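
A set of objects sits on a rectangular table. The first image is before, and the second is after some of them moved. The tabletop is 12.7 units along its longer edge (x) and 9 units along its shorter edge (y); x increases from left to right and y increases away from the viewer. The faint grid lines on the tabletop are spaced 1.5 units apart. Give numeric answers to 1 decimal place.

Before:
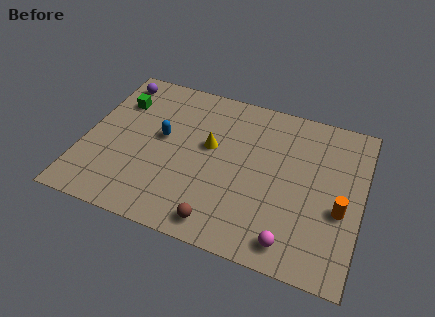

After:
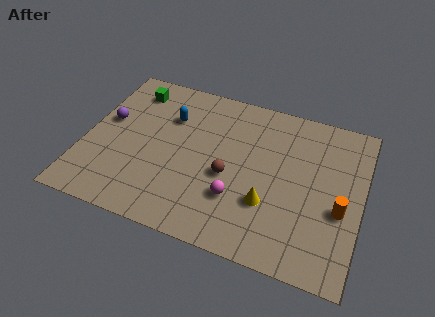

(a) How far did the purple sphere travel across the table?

2.5

From (1.0, 7.7) to (0.9, 5.2), the purple sphere covered √(0.1² + 2.5²) ≈ 2.5 units.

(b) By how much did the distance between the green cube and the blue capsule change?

-0.5

The distance was about 2.7 in the first image and 2.2 in the second, so they moved 0.5 units closer together.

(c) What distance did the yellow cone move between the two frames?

3.7

The yellow cone was near (5.7, 5.2) before and (8.6, 2.9) after, so it travelled √(2.9² + 2.3²) ≈ 3.7 units.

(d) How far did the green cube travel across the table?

1.0

The green cube was near (1.3, 6.5) before and (1.8, 7.4) after, so it travelled √(0.5² + 0.9²) ≈ 1.0 units.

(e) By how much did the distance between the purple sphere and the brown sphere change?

-2.7

The distance was about 8.7 in the first image and 6.0 in the second, so they moved 2.7 units closer together.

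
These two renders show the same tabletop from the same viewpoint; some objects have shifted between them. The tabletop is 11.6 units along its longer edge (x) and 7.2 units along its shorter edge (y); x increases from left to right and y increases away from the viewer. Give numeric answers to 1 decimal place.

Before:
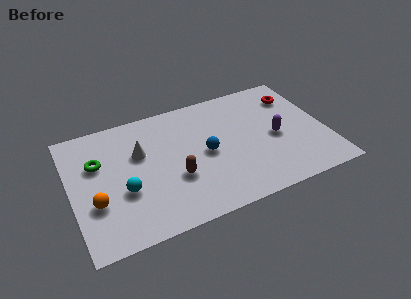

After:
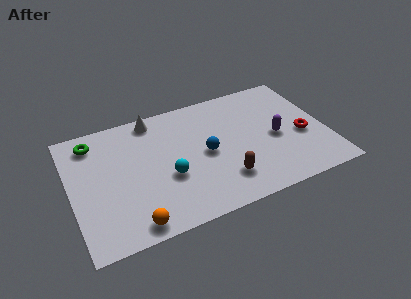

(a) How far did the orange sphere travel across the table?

2.3

From (1.0, 2.5) to (2.5, 0.8), the orange sphere covered √(1.5² + 1.7²) ≈ 2.3 units.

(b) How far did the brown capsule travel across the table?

2.3

The brown capsule moved from about (4.6, 2.6) to (6.7, 1.7), a distance of √(2.1² + 0.9²) ≈ 2.3.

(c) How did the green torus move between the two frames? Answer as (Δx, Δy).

(-0.1, 1.3)

The green torus was at about (1.3, 4.7) and moved to about (1.2, 6.0).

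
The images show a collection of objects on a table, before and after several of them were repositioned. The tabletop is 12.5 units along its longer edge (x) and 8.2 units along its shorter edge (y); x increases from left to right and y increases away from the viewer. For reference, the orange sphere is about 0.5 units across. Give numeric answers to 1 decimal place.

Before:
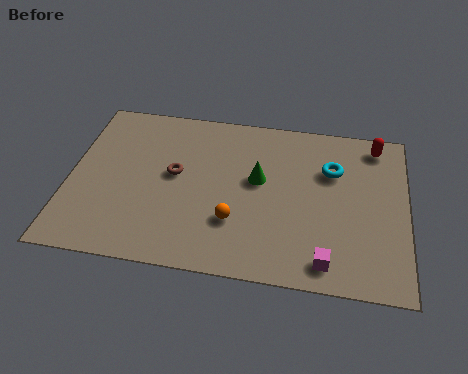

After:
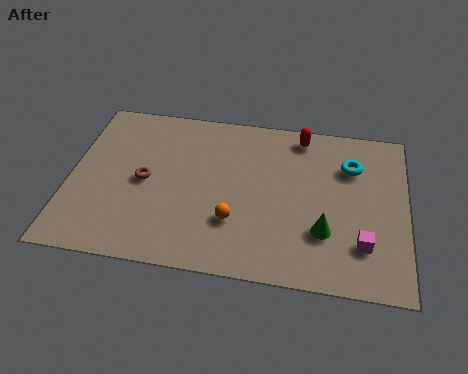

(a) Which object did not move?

the orange sphere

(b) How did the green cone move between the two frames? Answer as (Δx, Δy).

(2.5, -2.2)

The green cone started near (7.0, 4.7) and ended near (9.5, 2.5).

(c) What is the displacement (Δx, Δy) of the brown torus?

(-1.1, -0.5)

The brown torus started near (3.9, 4.5) and ended near (2.8, 4.0).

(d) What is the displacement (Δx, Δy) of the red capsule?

(-2.8, 0.1)

The red capsule was at about (11.3, 7.1) and moved to about (8.5, 7.2).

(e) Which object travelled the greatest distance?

the green cone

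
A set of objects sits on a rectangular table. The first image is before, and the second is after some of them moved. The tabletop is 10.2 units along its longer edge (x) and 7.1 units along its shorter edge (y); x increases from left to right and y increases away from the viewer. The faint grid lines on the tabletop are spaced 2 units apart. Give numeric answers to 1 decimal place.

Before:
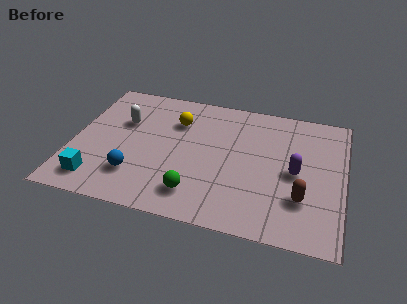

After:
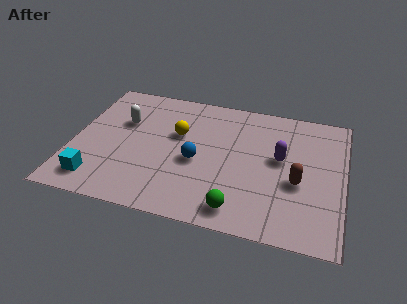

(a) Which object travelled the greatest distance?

the blue sphere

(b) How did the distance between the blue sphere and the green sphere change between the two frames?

+0.4

Before: roughly 2.3 units apart; after: 2.7. That's 0.4 units further apart.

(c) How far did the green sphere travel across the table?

1.6

From (4.8, 1.4) to (6.4, 1.0), the green sphere covered √(1.6² + 0.4²) ≈ 1.6 units.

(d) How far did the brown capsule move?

0.8

The brown capsule moved from about (8.7, 2.1) to (8.5, 2.9), a distance of √(0.2² + 0.8²) ≈ 0.8.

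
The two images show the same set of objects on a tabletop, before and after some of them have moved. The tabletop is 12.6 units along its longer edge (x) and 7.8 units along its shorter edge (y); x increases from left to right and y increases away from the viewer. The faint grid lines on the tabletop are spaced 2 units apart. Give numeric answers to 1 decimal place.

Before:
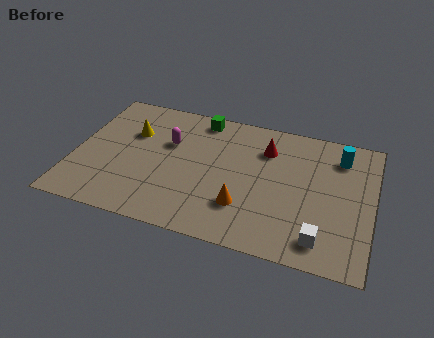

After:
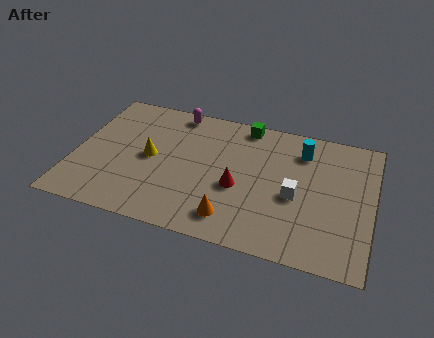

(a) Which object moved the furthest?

the red cone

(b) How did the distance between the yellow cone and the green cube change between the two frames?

+1.6

The distance was about 3.3 in the first image and 4.9 in the second, so they moved 1.6 units further apart.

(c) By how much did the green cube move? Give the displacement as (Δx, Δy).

(1.9, 0.1)

From the two frames, the green cube sits at roughly (5.1, 6.9) before and (7.0, 7.0) after.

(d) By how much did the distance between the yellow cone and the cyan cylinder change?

-2.2

Before: roughly 8.9 units apart; after: 6.7. That's 2.2 units closer together.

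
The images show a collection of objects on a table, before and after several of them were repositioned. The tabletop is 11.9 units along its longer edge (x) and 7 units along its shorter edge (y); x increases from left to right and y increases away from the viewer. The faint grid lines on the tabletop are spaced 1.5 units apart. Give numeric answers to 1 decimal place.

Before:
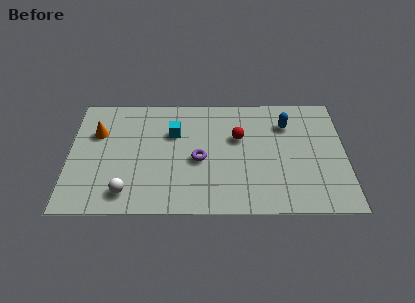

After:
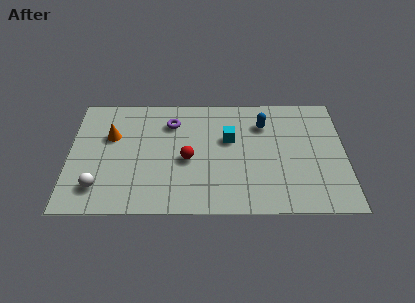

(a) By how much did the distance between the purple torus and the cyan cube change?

+0.8

Before: roughly 1.9 units apart; after: 2.7. That's 0.8 units further apart.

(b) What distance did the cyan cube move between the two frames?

2.4

The cyan cube was near (4.5, 4.7) before and (6.9, 4.3) after, so it travelled √(2.4² + 0.4²) ≈ 2.4 units.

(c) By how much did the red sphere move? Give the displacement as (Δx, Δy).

(-2.2, -1.3)

The red sphere was at about (7.3, 4.4) and moved to about (5.1, 3.1).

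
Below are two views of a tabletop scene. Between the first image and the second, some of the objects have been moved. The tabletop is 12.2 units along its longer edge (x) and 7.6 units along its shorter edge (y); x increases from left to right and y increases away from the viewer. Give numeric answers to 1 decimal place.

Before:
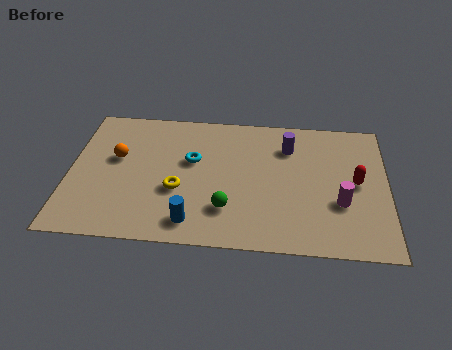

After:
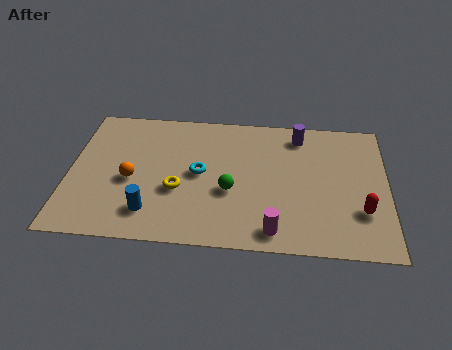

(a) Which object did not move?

the yellow torus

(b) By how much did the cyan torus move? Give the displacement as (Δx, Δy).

(0.3, -0.7)

From the two frames, the cyan torus sits at roughly (4.7, 4.6) before and (5.0, 3.9) after.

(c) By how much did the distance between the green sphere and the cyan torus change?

-1.5

The distance was about 3.0 in the first image and 1.5 in the second, so they moved 1.5 units closer together.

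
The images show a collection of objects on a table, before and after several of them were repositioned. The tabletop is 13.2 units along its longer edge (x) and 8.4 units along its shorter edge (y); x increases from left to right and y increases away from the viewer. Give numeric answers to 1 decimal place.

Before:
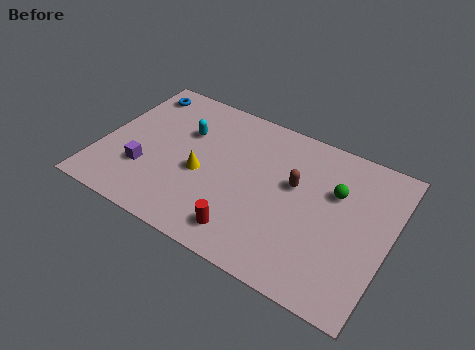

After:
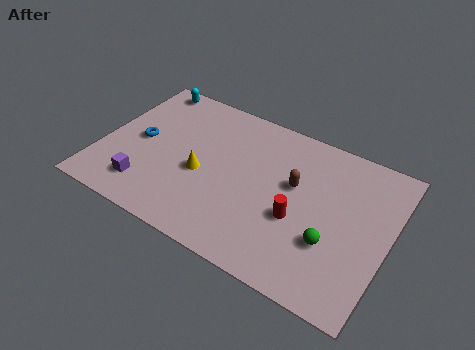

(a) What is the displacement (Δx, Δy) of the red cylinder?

(2.1, 1.9)

From the two frames, the red cylinder sits at roughly (7.1, 1.4) before and (9.2, 3.3) after.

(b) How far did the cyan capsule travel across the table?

3.0

The cyan capsule moved from about (3.6, 5.6) to (1.4, 7.6), a distance of √(2.2² + 2.0²) ≈ 3.0.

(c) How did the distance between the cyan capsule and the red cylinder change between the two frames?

+3.4

The distance was about 5.5 in the first image and 8.9 in the second, so they moved 3.4 units further apart.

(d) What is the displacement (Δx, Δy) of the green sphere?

(0.2, -2.7)

The green sphere started near (10.6, 5.5) and ended near (10.8, 2.8).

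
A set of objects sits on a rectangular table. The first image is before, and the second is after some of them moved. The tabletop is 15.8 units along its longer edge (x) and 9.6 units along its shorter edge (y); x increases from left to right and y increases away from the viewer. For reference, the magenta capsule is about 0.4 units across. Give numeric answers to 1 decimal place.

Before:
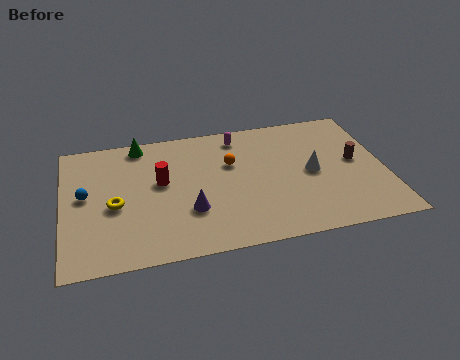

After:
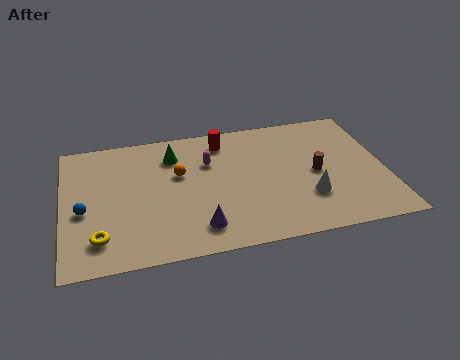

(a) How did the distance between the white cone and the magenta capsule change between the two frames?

+1.0

Before: roughly 4.9 units apart; after: 5.9. That's 1.0 units further apart.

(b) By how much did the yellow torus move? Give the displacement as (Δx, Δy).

(-0.8, -2.2)

From the two frames, the yellow torus sits at roughly (2.5, 4.2) before and (1.7, 2.0) after.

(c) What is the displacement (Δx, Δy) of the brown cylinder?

(-2.0, -0.5)

The brown cylinder started near (14.4, 5.1) and ended near (12.4, 4.6).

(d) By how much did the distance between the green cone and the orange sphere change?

-3.5

The distance was about 5.0 in the first image and 1.5 in the second, so they moved 3.5 units closer together.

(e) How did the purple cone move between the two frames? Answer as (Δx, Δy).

(0.4, -1.3)

The purple cone was at about (6.1, 3.1) and moved to about (6.5, 1.8).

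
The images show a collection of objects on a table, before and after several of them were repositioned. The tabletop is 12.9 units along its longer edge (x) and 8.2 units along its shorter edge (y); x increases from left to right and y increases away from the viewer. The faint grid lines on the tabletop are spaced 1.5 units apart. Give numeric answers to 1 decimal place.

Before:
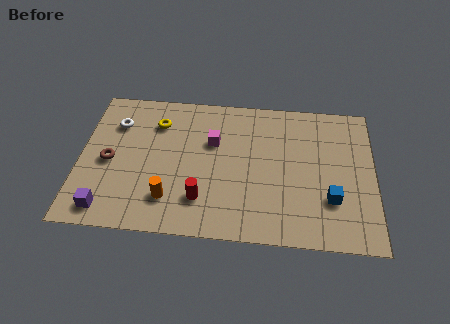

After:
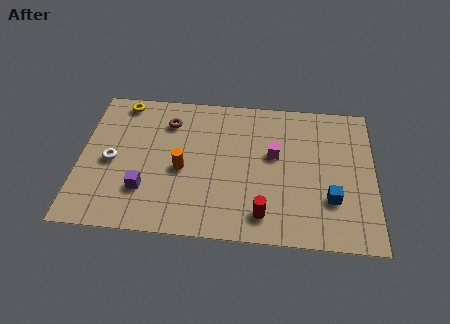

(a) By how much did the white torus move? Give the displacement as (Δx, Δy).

(-0.1, -2.2)

From the two frames, the white torus sits at roughly (1.5, 6.0) before and (1.4, 3.8) after.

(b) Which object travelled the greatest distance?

the brown torus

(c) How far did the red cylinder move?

2.8

The red cylinder was near (5.4, 2.0) before and (8.1, 1.4) after, so it travelled √(2.7² + 0.6²) ≈ 2.8 units.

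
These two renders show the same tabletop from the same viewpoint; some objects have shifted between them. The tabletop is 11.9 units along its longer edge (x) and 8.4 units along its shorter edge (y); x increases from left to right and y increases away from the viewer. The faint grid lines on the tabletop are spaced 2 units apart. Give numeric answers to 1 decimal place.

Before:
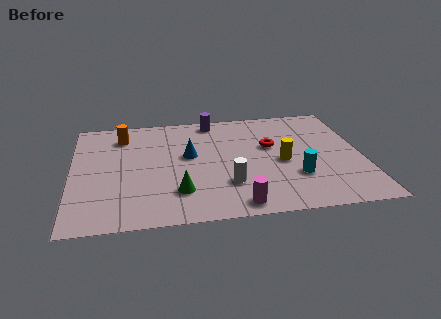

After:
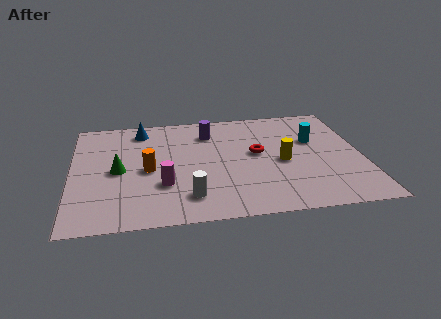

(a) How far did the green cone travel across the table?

3.1

The green cone was near (4.3, 2.1) before and (1.9, 4.0) after, so it travelled √(2.4² + 1.9²) ≈ 3.1 units.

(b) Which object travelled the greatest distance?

the magenta cylinder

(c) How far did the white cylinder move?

1.7

From (6.3, 2.4) to (4.7, 1.7), the white cylinder covered √(1.6² + 0.7²) ≈ 1.7 units.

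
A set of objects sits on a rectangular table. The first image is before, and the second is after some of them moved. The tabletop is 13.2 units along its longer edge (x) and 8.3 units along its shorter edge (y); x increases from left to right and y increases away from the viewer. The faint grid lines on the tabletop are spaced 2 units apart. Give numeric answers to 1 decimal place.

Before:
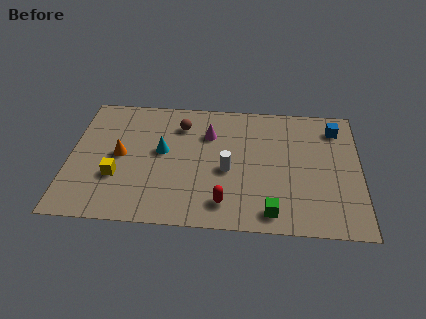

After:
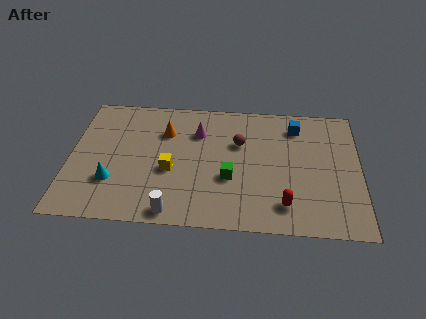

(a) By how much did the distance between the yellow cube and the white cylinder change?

-2.5

They were about 5.1 units apart before and 2.6 after — 2.5 units closer together.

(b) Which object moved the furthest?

the white cylinder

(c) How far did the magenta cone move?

0.5

The magenta cone moved from about (6.3, 5.9) to (5.8, 6.0), a distance of √(0.5² + 0.1²) ≈ 0.5.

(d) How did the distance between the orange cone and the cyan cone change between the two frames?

+2.2

They were about 1.9 units apart before and 4.1 after — 2.2 units further apart.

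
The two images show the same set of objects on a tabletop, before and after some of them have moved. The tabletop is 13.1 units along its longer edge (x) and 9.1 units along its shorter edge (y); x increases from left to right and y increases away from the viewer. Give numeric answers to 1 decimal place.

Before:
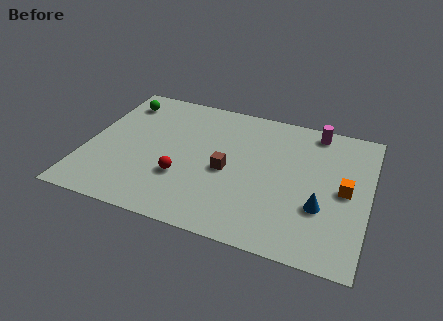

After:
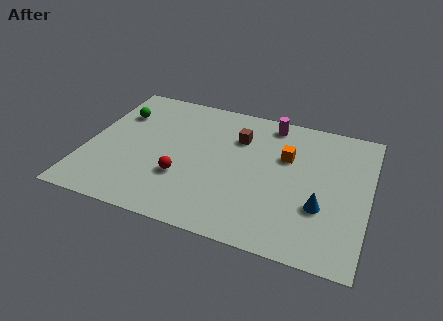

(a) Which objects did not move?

the blue cone and the red sphere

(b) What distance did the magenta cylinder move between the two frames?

2.1

The magenta cylinder was near (10.4, 8.1) before and (8.3, 8.0) after, so it travelled √(2.1² + 0.1²) ≈ 2.1 units.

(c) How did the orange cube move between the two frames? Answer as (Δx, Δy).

(-2.8, 1.4)

The orange cube was at about (12.0, 4.5) and moved to about (9.2, 5.9).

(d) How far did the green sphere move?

0.9

The green sphere moved from about (1.2, 7.4) to (1.2, 6.5), a distance of √(0.0² + 0.9²) ≈ 0.9.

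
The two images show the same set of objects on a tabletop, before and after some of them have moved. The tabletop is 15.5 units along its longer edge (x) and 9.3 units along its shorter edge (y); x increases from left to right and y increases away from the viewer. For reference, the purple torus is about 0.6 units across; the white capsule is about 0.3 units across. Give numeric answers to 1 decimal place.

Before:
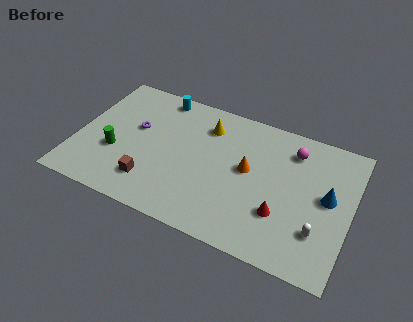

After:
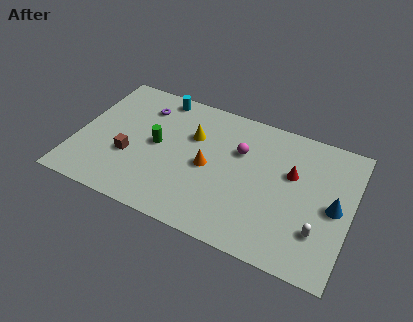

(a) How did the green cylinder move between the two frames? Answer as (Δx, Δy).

(2.2, 1.4)

From the two frames, the green cylinder sits at roughly (2.3, 3.4) before and (4.5, 4.8) after.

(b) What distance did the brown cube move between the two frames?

1.9

From (4.5, 2.1) to (3.1, 3.4), the brown cube covered √(1.4² + 1.3²) ≈ 1.9 units.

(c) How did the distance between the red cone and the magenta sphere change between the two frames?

-1.5

Before: roughly 4.5 units apart; after: 3.0. That's 1.5 units closer together.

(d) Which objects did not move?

the cyan cylinder and the white capsule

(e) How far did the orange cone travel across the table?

2.3

The orange cone moved from about (9.7, 5.1) to (7.5, 4.4), a distance of √(2.2² + 0.7²) ≈ 2.3.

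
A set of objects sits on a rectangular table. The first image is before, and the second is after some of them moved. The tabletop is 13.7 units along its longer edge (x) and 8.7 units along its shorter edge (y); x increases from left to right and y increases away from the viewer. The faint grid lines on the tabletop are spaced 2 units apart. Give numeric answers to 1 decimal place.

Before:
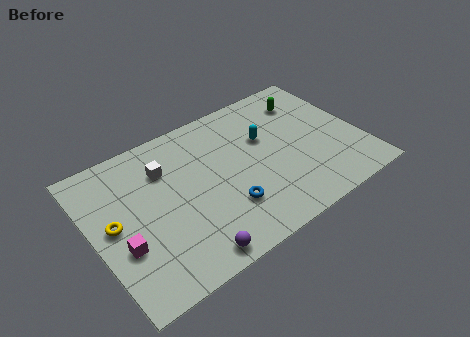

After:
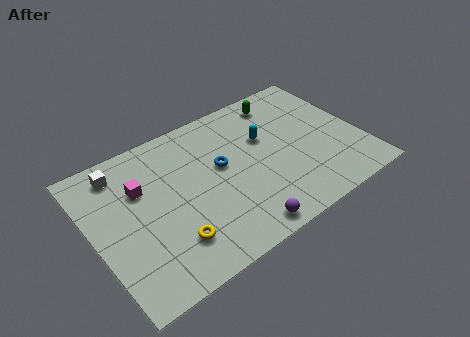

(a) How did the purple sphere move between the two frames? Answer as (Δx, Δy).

(2.6, 0.0)

The purple sphere started near (4.2, 0.9) and ended near (6.8, 0.9).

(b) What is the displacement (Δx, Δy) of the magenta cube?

(1.4, 2.7)

The magenta cube started near (1.2, 3.1) and ended near (2.6, 5.8).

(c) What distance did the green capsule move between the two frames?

1.3

The green capsule moved from about (11.5, 6.8) to (10.3, 7.4), a distance of √(1.2² + 0.6²) ≈ 1.3.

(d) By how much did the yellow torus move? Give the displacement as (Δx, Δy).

(2.5, -2.4)

From the two frames, the yellow torus sits at roughly (1.0, 4.5) before and (3.5, 2.1) after.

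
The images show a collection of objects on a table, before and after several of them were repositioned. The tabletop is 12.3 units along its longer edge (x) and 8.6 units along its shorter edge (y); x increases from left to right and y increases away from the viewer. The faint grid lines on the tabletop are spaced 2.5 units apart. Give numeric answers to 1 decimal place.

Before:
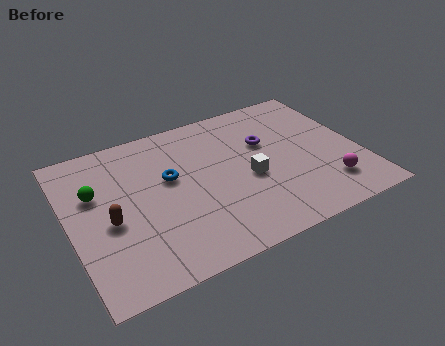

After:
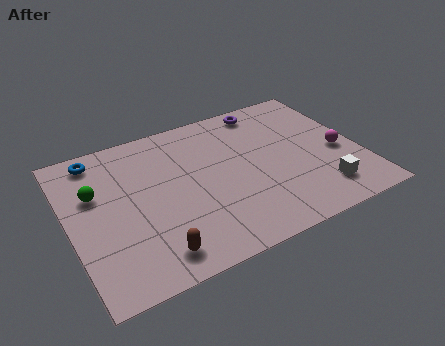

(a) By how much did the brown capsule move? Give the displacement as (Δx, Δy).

(1.5, -2.4)

From the two frames, the brown capsule sits at roughly (1.6, 3.7) before and (3.1, 1.3) after.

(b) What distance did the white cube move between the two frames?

3.4

From (7.5, 3.7) to (10.3, 1.7), the white cube covered √(2.8² + 2.0²) ≈ 3.4 units.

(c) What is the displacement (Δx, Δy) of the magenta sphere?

(0.8, 1.8)

The magenta sphere was at about (10.6, 1.9) and moved to about (11.4, 3.7).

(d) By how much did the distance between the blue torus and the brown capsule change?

+3.4

Before: roughly 3.0 units apart; after: 6.4. That's 3.4 units further apart.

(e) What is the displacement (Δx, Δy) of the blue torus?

(-2.8, 2.4)

The blue torus was at about (4.3, 5.1) and moved to about (1.5, 7.5).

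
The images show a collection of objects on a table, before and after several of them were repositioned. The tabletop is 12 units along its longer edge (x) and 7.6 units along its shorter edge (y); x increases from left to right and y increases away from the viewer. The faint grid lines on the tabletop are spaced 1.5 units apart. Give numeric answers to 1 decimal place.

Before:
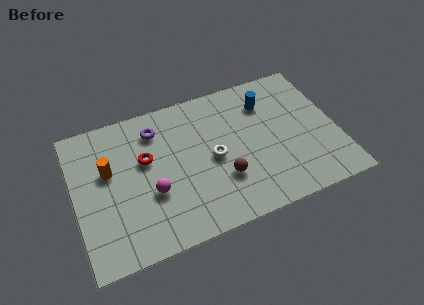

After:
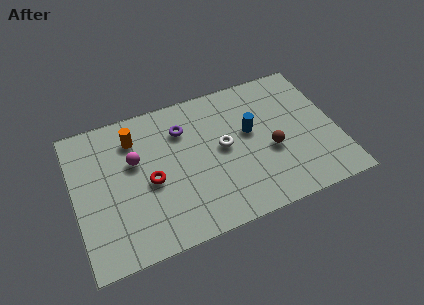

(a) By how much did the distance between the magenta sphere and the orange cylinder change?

-1.3

Before: roughly 2.5 units apart; after: 1.2. That's 1.3 units closer together.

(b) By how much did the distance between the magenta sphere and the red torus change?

-0.4

They were about 1.8 units apart before and 1.4 after — 0.4 units closer together.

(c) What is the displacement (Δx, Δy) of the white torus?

(0.5, 0.4)

From the two frames, the white torus sits at roughly (6.3, 3.6) before and (6.8, 4.0) after.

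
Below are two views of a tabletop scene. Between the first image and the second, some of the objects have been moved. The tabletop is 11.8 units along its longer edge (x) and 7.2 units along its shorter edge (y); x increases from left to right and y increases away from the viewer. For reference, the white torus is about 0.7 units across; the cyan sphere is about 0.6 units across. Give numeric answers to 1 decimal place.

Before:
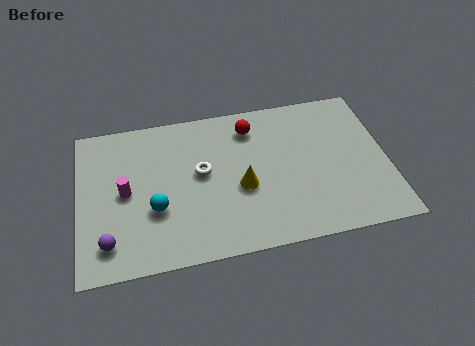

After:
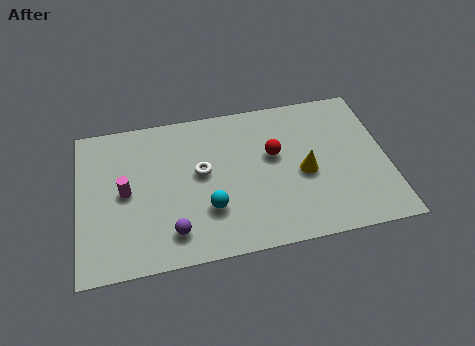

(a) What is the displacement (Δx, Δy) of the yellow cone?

(2.4, 0.2)

From the two frames, the yellow cone sits at roughly (6.2, 3.0) before and (8.6, 3.2) after.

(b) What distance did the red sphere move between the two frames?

1.7

The red sphere was near (6.7, 5.8) before and (7.5, 4.3) after, so it travelled √(0.8² + 1.5²) ≈ 1.7 units.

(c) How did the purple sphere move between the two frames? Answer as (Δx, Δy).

(2.4, 0.0)

From the two frames, the purple sphere sits at roughly (1.1, 1.4) before and (3.5, 1.4) after.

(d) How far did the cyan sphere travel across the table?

2.0

The cyan sphere moved from about (2.9, 2.6) to (4.9, 2.2), a distance of √(2.0² + 0.4²) ≈ 2.0.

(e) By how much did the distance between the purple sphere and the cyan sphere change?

-0.6

The distance was about 2.2 in the first image and 1.6 in the second, so they moved 0.6 units closer together.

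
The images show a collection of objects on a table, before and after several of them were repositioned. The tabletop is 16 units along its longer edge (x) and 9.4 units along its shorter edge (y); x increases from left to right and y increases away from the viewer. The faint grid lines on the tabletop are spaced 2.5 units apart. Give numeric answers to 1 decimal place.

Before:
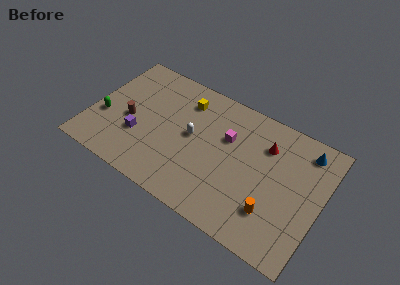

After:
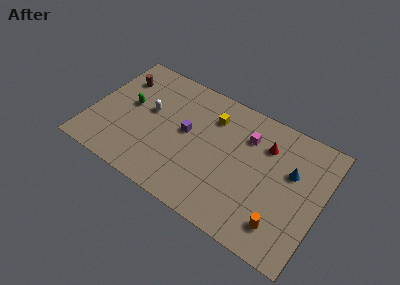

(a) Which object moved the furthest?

the purple cube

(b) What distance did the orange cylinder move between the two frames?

0.9

The orange cylinder was near (13.0, 2.5) before and (13.7, 1.9) after, so it travelled √(0.7² + 0.6²) ≈ 0.9 units.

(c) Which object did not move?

the red cone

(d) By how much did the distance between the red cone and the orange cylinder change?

+0.8

Before: roughly 4.5 units apart; after: 5.3. That's 0.8 units further apart.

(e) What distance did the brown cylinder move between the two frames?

3.1

From (2.7, 4.1) to (1.5, 7.0), the brown cylinder covered √(1.2² + 2.9²) ≈ 3.1 units.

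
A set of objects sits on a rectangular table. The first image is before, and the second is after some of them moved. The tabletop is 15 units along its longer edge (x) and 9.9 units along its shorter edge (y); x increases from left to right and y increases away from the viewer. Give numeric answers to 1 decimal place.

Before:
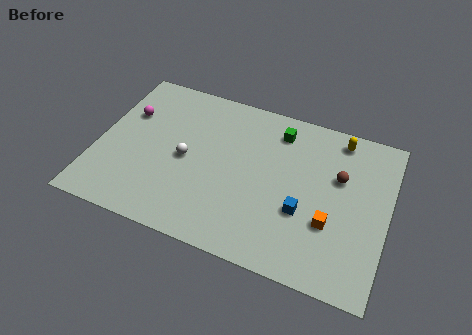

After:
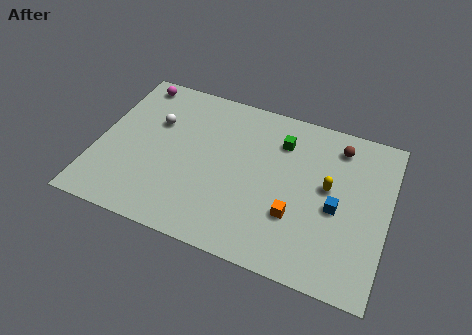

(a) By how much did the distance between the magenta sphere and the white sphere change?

-1.1

Before: roughly 3.8 units apart; after: 2.7. That's 1.1 units closer together.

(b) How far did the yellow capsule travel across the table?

3.2

The yellow capsule moved from about (12.2, 8.7) to (11.9, 5.5), a distance of √(0.3² + 3.2²) ≈ 3.2.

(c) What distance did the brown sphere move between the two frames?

1.9

The brown sphere moved from about (12.4, 6.3) to (12.2, 8.2), a distance of √(0.2² + 1.9²) ≈ 1.9.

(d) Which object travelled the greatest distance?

the yellow capsule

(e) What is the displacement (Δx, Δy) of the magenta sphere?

(0.1, 2.2)

The magenta sphere started near (1.3, 6.6) and ended near (1.4, 8.8).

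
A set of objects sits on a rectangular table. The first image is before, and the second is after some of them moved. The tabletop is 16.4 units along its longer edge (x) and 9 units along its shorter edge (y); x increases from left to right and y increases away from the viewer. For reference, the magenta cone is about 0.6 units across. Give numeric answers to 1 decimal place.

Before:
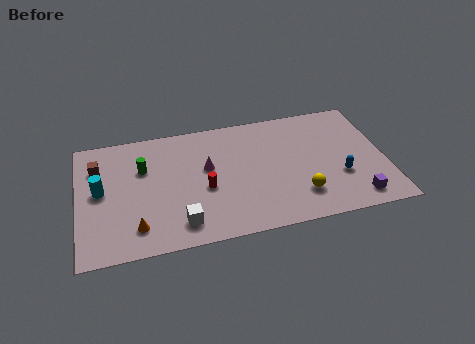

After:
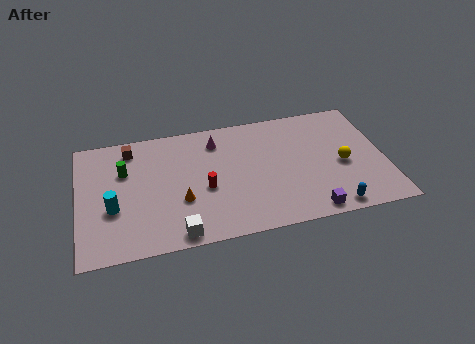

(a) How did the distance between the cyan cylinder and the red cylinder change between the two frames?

-0.7

The distance was about 5.6 in the first image and 4.9 in the second, so they moved 0.7 units closer together.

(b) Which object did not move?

the red cylinder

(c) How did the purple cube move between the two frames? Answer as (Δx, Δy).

(-2.5, -0.4)

From the two frames, the purple cube sits at roughly (14.6, 1.3) before and (12.1, 0.9) after.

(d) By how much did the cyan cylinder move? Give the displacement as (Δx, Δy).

(0.6, -1.4)

The cyan cylinder was at about (1.2, 4.8) and moved to about (1.8, 3.4).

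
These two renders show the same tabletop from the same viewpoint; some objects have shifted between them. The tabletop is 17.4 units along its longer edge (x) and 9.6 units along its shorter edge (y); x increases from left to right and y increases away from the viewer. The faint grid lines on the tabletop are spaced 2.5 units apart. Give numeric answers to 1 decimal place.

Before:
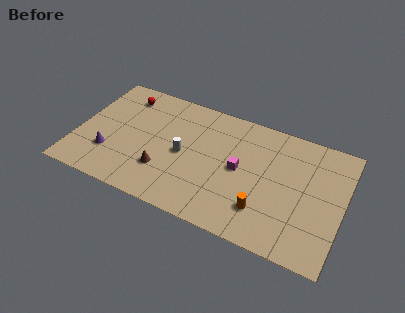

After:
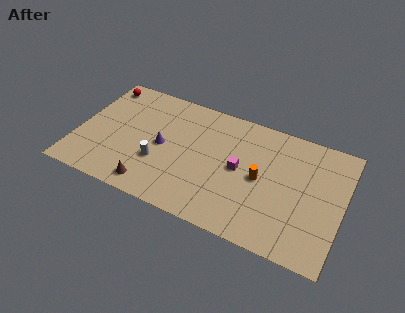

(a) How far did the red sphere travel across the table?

1.6

From (2.6, 7.9) to (1.0, 8.3), the red sphere covered √(1.6² + 0.4²) ≈ 1.6 units.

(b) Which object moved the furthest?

the purple cone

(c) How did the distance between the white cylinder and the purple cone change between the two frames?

-3.6

Before: roughly 5.0 units apart; after: 1.4. That's 3.6 units closer together.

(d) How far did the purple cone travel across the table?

3.8

The purple cone was near (2.3, 2.8) before and (5.6, 4.7) after, so it travelled √(3.3² + 1.9²) ≈ 3.8 units.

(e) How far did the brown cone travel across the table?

1.6

From (5.9, 2.8) to (5.3, 1.3), the brown cone covered √(0.6² + 1.5²) ≈ 1.6 units.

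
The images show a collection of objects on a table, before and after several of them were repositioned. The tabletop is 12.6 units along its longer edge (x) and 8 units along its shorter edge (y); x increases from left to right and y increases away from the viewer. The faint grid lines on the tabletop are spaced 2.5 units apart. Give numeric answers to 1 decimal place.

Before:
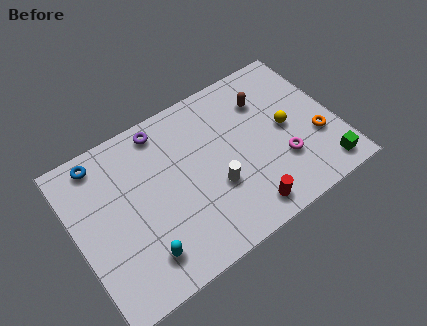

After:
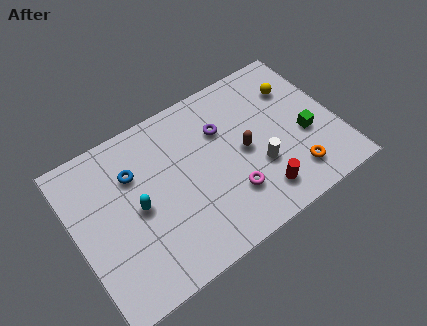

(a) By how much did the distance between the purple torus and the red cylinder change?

-2.5

The distance was about 6.6 in the first image and 4.1 in the second, so they moved 2.5 units closer together.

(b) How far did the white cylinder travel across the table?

2.1

From (6.5, 2.9) to (8.6, 2.8), the white cylinder covered √(2.1² + 0.1²) ≈ 2.1 units.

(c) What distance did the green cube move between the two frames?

2.2

From (11.5, 1.1) to (11.0, 3.2), the green cube covered √(0.5² + 2.1²) ≈ 2.2 units.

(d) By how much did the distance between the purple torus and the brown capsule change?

-3.2

Before: roughly 5.0 units apart; after: 1.8. That's 3.2 units closer together.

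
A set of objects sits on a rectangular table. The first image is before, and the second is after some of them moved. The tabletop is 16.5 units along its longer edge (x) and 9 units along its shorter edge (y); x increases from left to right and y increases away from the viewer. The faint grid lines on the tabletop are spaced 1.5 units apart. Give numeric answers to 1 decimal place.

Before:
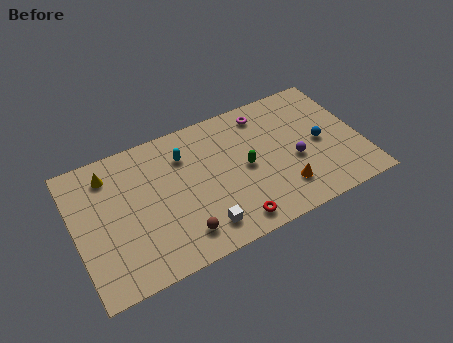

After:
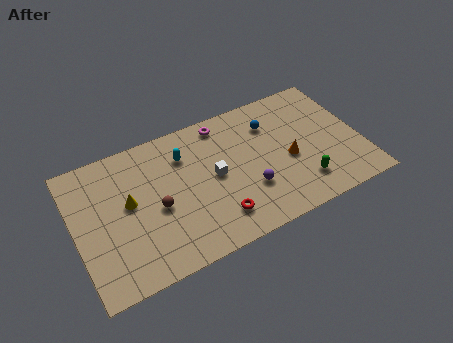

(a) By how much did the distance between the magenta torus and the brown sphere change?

-2.3

Before: roughly 8.1 units apart; after: 5.8. That's 2.3 units closer together.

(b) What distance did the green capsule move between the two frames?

3.8

From (9.8, 4.4) to (12.8, 2.0), the green capsule covered √(3.0² + 2.4²) ≈ 3.8 units.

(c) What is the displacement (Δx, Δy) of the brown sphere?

(-1.1, 2.3)

The brown sphere started near (5.7, 1.7) and ended near (4.6, 4.0).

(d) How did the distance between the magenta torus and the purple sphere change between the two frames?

+1.0

Before: roughly 4.1 units apart; after: 5.1. That's 1.0 units further apart.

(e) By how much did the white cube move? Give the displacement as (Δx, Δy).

(1.1, 3.0)

The white cube started near (6.9, 1.6) and ended near (8.0, 4.6).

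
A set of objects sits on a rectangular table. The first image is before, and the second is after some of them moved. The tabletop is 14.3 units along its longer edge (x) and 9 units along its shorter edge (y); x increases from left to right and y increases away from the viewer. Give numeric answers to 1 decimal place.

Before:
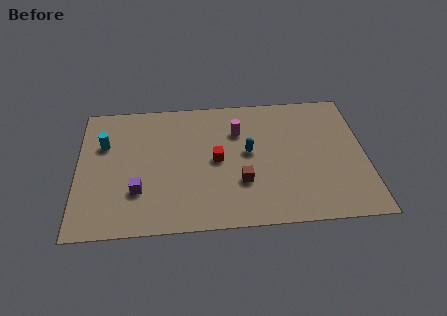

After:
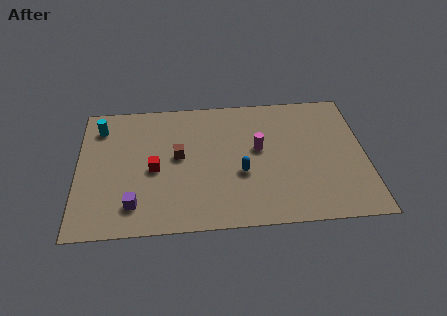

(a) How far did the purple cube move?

0.9

From (3.0, 2.7) to (2.8, 1.8), the purple cube covered √(0.2² + 0.9²) ≈ 0.9 units.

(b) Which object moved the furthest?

the brown cube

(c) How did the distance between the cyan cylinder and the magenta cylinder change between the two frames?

+1.5

The distance was about 6.7 in the first image and 8.2 in the second, so they moved 1.5 units further apart.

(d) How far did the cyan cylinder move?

1.2

From (1.3, 6.0) to (1.1, 7.2), the cyan cylinder covered √(0.2² + 1.2²) ≈ 1.2 units.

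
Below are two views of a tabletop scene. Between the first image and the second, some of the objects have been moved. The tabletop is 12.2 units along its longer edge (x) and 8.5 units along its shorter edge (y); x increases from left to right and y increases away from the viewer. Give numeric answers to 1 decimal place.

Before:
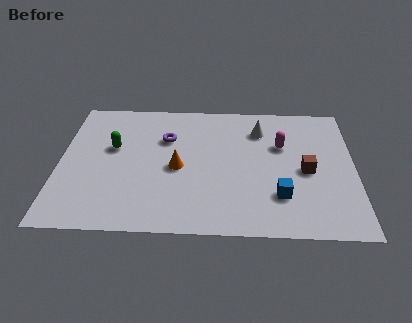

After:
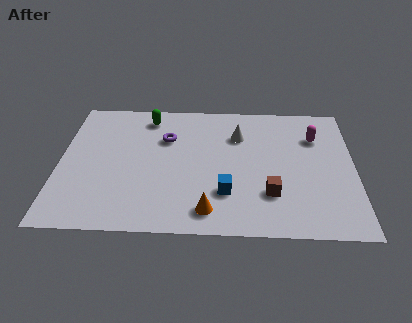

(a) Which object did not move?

the purple torus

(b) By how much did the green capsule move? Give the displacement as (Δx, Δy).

(1.4, 2.1)

From the two frames, the green capsule sits at roughly (2.2, 5.1) before and (3.6, 7.2) after.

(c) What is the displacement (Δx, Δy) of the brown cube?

(-1.5, -1.5)

The brown cube started near (10.2, 3.9) and ended near (8.7, 2.4).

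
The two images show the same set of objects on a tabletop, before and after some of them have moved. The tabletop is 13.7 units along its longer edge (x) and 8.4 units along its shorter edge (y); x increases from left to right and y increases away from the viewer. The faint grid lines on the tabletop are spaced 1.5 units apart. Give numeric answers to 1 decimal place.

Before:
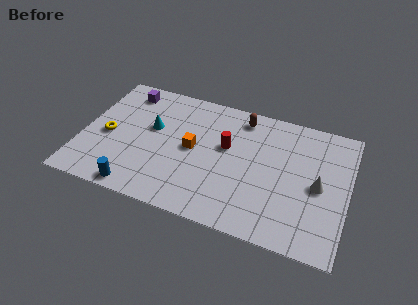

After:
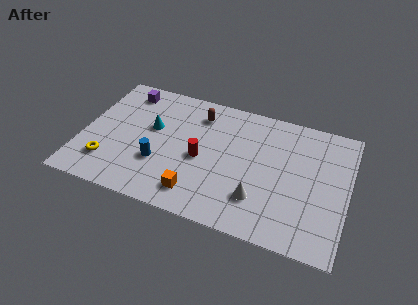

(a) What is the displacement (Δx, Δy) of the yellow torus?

(0.2, -1.8)

The yellow torus was at about (1.3, 3.8) and moved to about (1.5, 2.0).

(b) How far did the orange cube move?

2.8

The orange cube was near (5.7, 4.3) before and (6.2, 1.5) after, so it travelled √(0.5² + 2.8²) ≈ 2.8 units.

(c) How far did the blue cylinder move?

2.2

The blue cylinder moved from about (3.2, 0.8) to (4.1, 2.8), a distance of √(0.9² + 2.0²) ≈ 2.2.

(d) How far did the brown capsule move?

2.3

The brown capsule moved from about (8.0, 7.2) to (5.8, 6.7), a distance of √(2.2² + 0.5²) ≈ 2.3.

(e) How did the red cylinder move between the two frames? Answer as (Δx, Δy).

(-1.2, -1.2)

From the two frames, the red cylinder sits at roughly (7.4, 5.0) before and (6.2, 3.8) after.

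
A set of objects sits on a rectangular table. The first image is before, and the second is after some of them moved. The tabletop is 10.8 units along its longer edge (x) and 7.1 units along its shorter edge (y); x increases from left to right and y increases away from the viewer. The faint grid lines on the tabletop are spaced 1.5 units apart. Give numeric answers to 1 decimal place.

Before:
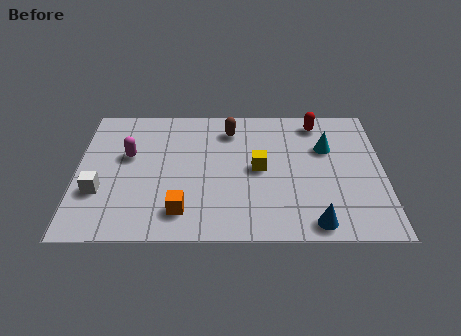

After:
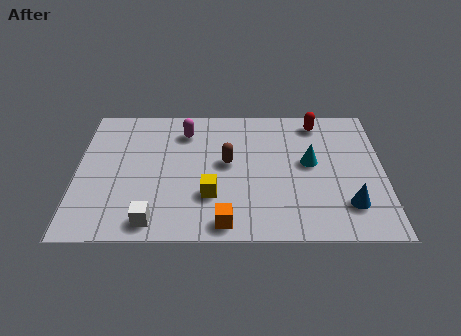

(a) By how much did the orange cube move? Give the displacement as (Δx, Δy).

(1.5, -0.6)

From the two frames, the orange cube sits at roughly (3.7, 1.4) before and (5.2, 0.8) after.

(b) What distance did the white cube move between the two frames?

2.4

The white cube was near (0.8, 2.4) before and (2.7, 0.9) after, so it travelled √(1.9² + 1.5²) ≈ 2.4 units.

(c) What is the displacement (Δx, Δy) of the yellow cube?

(-1.7, -1.4)

The yellow cube started near (6.4, 3.6) and ended near (4.7, 2.2).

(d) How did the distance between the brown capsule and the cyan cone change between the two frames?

-0.6

Before: roughly 3.5 units apart; after: 2.9. That's 0.6 units closer together.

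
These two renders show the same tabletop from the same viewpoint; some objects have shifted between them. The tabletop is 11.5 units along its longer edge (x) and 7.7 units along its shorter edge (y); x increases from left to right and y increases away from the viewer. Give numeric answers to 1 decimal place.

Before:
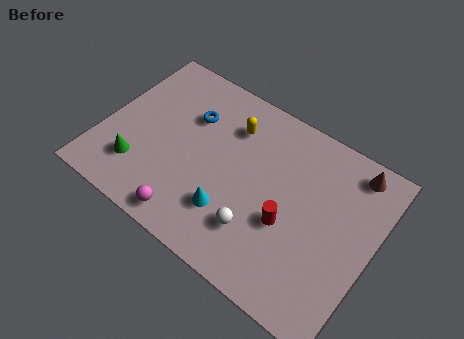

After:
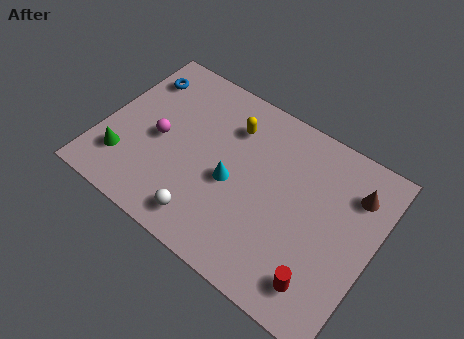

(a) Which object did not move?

the yellow capsule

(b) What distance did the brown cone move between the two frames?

0.9

The brown cone moved from about (10.2, 6.7) to (10.4, 5.8), a distance of √(0.2² + 0.9²) ≈ 0.9.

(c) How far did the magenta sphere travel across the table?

3.3

The magenta sphere moved from about (4.3, 0.9) to (2.4, 3.6), a distance of √(1.9² + 2.7²) ≈ 3.3.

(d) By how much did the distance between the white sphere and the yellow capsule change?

+0.4

The distance was about 4.2 in the first image and 4.6 in the second, so they moved 0.4 units further apart.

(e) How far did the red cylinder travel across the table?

2.3

The red cylinder was near (8.1, 3.0) before and (9.8, 1.4) after, so it travelled √(1.7² + 1.6²) ≈ 2.3 units.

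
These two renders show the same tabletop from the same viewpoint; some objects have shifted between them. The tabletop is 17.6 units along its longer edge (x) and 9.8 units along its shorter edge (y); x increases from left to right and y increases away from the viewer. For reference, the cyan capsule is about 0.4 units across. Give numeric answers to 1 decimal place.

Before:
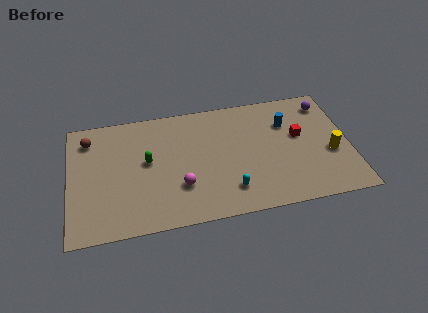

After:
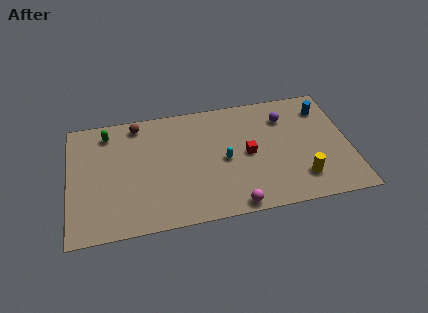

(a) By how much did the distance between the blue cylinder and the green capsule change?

+4.7

The distance was about 9.0 in the first image and 13.7 in the second, so they moved 4.7 units further apart.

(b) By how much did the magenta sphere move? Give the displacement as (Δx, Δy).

(3.2, -2.2)

From the two frames, the magenta sphere sits at roughly (6.9, 3.0) before and (10.1, 0.8) after.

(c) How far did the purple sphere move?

2.8

The purple sphere moved from about (16.4, 8.1) to (13.7, 7.4), a distance of √(2.7² + 0.7²) ≈ 2.8.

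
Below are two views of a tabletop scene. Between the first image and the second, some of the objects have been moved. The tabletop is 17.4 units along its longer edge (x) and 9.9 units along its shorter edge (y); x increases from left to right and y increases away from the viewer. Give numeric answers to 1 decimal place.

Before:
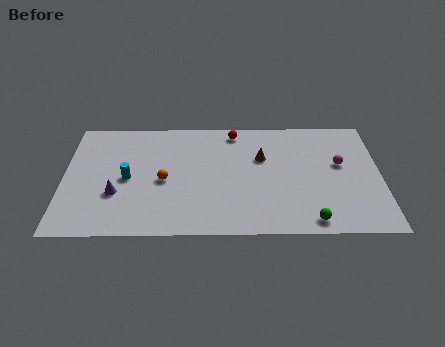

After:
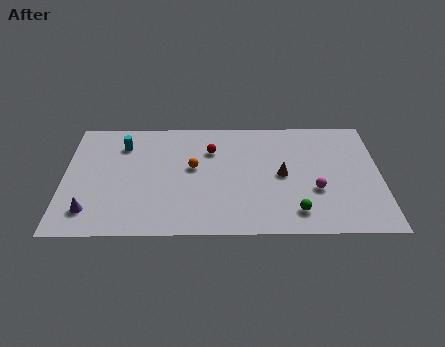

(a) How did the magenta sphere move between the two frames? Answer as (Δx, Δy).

(-1.4, -2.2)

From the two frames, the magenta sphere sits at roughly (15.2, 5.8) before and (13.8, 3.6) after.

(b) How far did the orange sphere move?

1.9

The orange sphere was near (5.5, 4.5) before and (7.1, 5.6) after, so it travelled √(1.6² + 1.1²) ≈ 1.9 units.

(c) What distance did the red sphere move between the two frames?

2.1

The red sphere was near (9.4, 8.7) before and (8.1, 7.1) after, so it travelled √(1.3² + 1.6²) ≈ 2.1 units.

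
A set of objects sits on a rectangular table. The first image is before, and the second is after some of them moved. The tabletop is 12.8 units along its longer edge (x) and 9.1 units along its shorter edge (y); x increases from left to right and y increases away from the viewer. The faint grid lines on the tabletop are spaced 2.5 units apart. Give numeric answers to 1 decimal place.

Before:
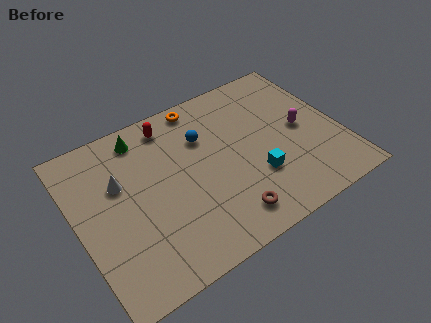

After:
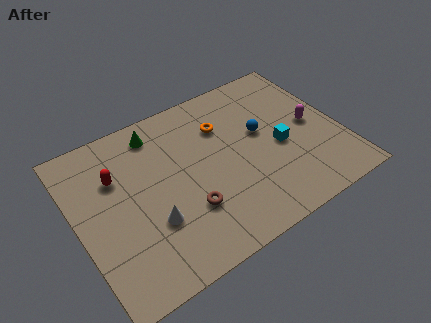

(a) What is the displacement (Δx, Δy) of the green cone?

(0.7, -0.1)

The green cone started near (3.6, 7.8) and ended near (4.3, 7.7).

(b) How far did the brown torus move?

2.1

From (6.7, 1.5) to (5.0, 2.8), the brown torus covered √(1.7² + 1.3²) ≈ 2.1 units.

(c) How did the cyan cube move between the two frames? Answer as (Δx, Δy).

(1.4, 1.1)

The cyan cube was at about (8.4, 2.9) and moved to about (9.8, 4.0).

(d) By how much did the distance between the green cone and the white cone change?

+2.4

Before: roughly 2.4 units apart; after: 4.8. That's 2.4 units further apart.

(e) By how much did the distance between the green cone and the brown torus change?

-2.1

Before: roughly 7.0 units apart; after: 4.9. That's 2.1 units closer together.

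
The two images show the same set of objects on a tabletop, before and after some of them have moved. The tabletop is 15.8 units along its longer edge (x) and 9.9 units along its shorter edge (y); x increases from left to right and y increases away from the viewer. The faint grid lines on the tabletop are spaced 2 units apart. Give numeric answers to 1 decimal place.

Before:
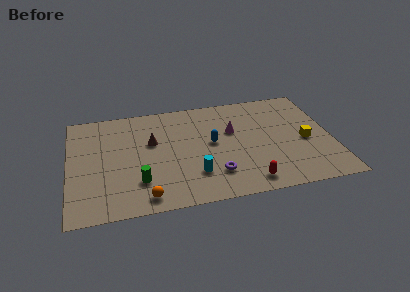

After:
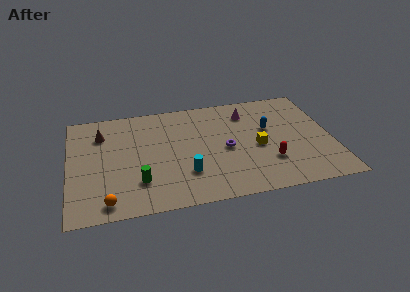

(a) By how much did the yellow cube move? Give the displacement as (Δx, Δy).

(-2.9, 0.0)

From the two frames, the yellow cube sits at roughly (14.2, 4.4) before and (11.3, 4.4) after.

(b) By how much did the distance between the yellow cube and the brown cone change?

+0.4

The distance was about 9.4 in the first image and 9.8 in the second, so they moved 0.4 units further apart.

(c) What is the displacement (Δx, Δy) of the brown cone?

(-3.0, 1.3)

The brown cone was at about (5.0, 6.1) and moved to about (2.0, 7.4).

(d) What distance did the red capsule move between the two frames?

2.1

From (10.5, 1.3) to (11.9, 2.9), the red capsule covered √(1.4² + 1.6²) ≈ 2.1 units.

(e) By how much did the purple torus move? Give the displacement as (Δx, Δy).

(0.8, 2.2)

The purple torus was at about (8.6, 2.4) and moved to about (9.4, 4.6).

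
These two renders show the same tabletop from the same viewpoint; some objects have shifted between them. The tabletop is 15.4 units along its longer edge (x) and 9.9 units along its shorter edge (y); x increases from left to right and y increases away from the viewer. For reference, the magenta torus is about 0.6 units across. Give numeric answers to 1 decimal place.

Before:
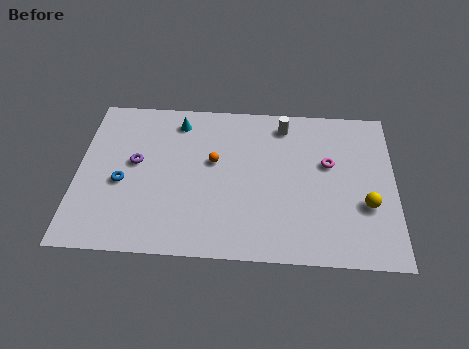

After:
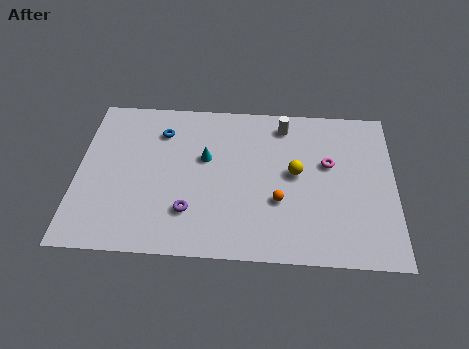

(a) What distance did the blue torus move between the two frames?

3.8

The blue torus was near (2.2, 4.2) before and (4.0, 7.6) after, so it travelled √(1.8² + 3.4²) ≈ 3.8 units.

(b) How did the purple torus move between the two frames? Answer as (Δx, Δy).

(2.7, -2.9)

From the two frames, the purple torus sits at roughly (2.8, 5.5) before and (5.5, 2.6) after.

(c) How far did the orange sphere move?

3.9

The orange sphere moved from about (6.6, 5.8) to (9.8, 3.5), a distance of √(3.2² + 2.3²) ≈ 3.9.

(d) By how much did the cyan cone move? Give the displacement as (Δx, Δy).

(1.4, -2.3)

From the two frames, the cyan cone sits at roughly (4.8, 8.3) before and (6.2, 6.0) after.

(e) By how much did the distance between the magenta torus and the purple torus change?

-1.9

They were about 9.4 units apart before and 7.5 after — 1.9 units closer together.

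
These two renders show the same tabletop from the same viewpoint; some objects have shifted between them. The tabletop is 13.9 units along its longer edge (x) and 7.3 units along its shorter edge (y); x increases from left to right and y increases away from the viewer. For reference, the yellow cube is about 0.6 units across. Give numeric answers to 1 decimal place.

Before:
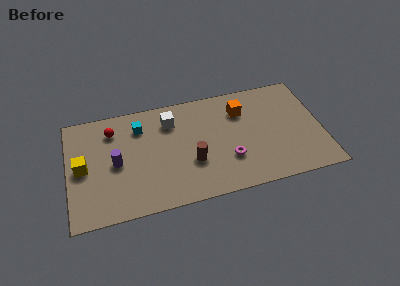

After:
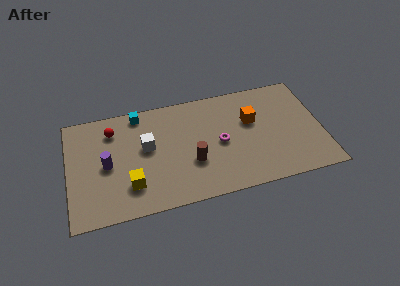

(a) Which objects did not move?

the red sphere and the brown cylinder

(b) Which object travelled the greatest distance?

the yellow cube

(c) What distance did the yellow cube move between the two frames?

3.0

From (0.8, 3.6) to (3.3, 1.9), the yellow cube covered √(2.5² + 1.7²) ≈ 3.0 units.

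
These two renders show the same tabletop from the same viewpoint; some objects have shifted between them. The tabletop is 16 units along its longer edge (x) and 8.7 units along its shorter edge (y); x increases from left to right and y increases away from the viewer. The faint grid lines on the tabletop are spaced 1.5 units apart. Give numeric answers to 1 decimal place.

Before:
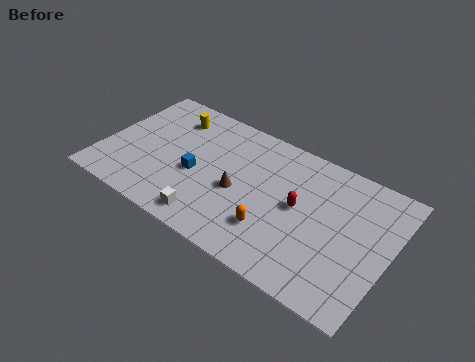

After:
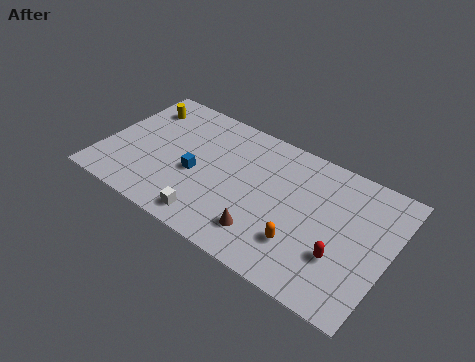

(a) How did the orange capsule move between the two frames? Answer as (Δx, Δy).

(1.6, 0.0)

The orange capsule was at about (9.9, 2.4) and moved to about (11.5, 2.4).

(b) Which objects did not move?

the blue cube and the white cube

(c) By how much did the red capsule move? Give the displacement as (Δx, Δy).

(2.6, -1.8)

From the two frames, the red capsule sits at roughly (11.0, 4.6) before and (13.6, 2.8) after.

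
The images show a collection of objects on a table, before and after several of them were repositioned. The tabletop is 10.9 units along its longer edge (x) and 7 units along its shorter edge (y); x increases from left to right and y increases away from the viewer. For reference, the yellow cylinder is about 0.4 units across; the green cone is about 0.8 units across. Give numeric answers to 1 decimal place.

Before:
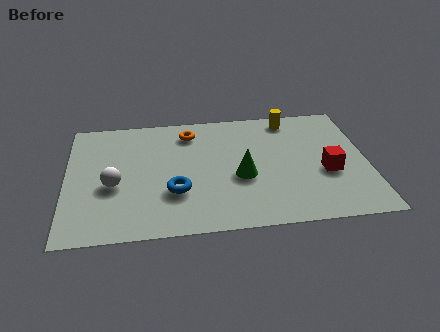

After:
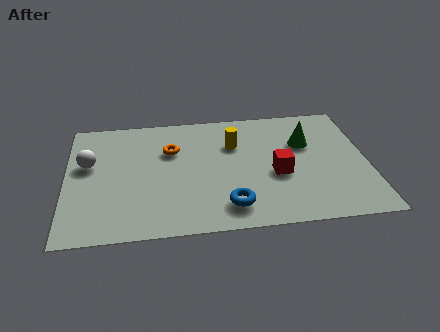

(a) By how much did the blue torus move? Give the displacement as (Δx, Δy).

(1.9, -1.0)

From the two frames, the blue torus sits at roughly (3.9, 2.3) before and (5.8, 1.3) after.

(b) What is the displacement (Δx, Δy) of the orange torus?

(-0.7, -1.0)

The orange torus started near (4.5, 5.7) and ended near (3.8, 4.7).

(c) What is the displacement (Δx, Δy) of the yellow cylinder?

(-2.1, -1.3)

From the two frames, the yellow cylinder sits at roughly (8.2, 6.1) before and (6.1, 4.8) after.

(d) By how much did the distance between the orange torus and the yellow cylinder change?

-1.4

The distance was about 3.7 in the first image and 2.3 in the second, so they moved 1.4 units closer together.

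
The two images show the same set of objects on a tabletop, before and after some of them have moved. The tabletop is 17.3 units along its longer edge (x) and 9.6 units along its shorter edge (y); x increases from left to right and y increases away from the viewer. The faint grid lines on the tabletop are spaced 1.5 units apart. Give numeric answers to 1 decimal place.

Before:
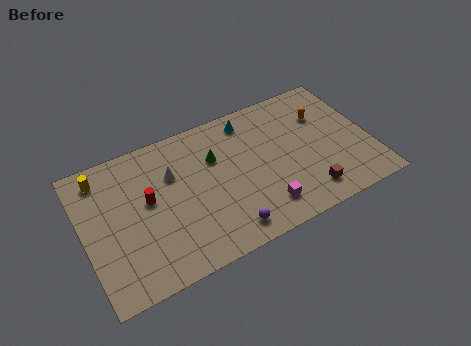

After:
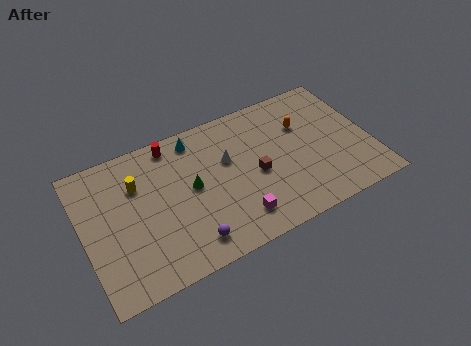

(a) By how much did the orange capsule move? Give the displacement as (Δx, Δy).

(-1.3, -0.2)

The orange capsule started near (14.8, 6.7) and ended near (13.5, 6.5).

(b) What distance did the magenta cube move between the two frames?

1.6

The magenta cube was near (10.4, 1.9) before and (8.8, 1.9) after, so it travelled √(1.6² + 0.0²) ≈ 1.6 units.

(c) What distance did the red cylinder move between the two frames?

3.6

The red cylinder moved from about (3.9, 5.4) to (5.7, 8.5), a distance of √(1.8² + 3.1²) ≈ 3.6.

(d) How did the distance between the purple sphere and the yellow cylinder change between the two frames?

-3.8

The distance was about 9.5 in the first image and 5.7 in the second, so they moved 3.8 units closer together.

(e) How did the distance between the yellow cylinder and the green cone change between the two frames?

-3.4

They were about 6.9 units apart before and 3.5 after — 3.4 units closer together.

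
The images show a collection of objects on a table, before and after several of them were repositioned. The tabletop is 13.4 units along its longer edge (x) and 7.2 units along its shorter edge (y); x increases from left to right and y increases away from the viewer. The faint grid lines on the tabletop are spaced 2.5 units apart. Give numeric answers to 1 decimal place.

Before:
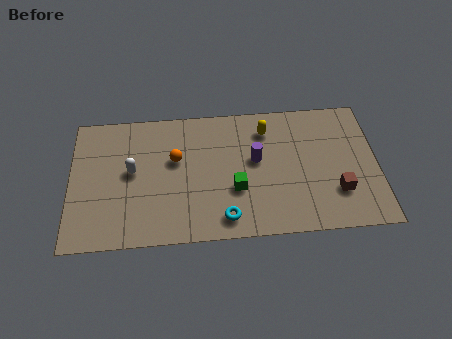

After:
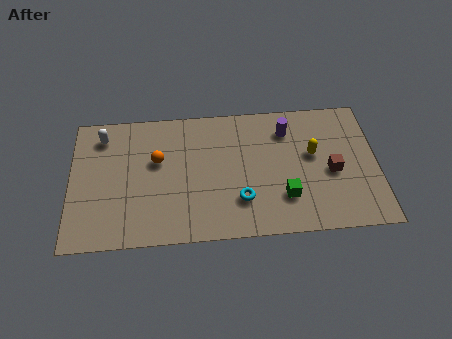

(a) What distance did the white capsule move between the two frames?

2.4

From (2.7, 3.9) to (1.4, 5.9), the white capsule covered √(1.3² + 2.0²) ≈ 2.4 units.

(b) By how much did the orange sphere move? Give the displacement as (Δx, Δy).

(-0.8, 0.0)

The orange sphere started near (4.6, 4.4) and ended near (3.8, 4.4).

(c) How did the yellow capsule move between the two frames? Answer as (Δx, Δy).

(2.0, -1.5)

The yellow capsule was at about (8.6, 5.7) and moved to about (10.6, 4.2).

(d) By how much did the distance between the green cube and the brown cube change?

-2.0

Before: roughly 4.4 units apart; after: 2.4. That's 2.0 units closer together.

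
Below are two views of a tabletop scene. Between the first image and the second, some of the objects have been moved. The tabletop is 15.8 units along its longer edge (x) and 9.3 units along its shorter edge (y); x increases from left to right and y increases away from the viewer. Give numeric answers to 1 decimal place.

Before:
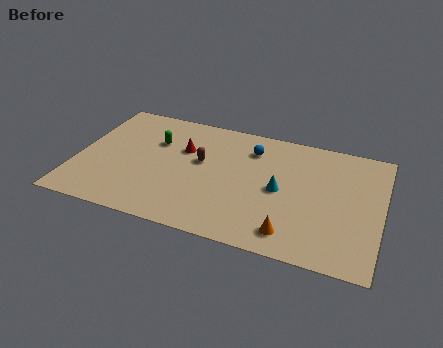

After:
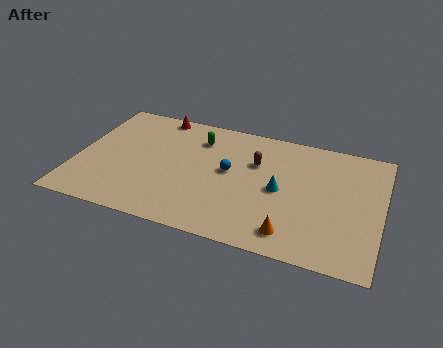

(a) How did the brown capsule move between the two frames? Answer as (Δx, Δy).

(2.8, 0.8)

The brown capsule started near (6.4, 5.4) and ended near (9.2, 6.2).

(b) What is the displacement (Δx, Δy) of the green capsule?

(2.2, 0.9)

The green capsule was at about (3.9, 6.3) and moved to about (6.1, 7.2).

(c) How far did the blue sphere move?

2.3

From (8.9, 7.2) to (7.9, 5.1), the blue sphere covered √(1.0² + 2.1²) ≈ 2.3 units.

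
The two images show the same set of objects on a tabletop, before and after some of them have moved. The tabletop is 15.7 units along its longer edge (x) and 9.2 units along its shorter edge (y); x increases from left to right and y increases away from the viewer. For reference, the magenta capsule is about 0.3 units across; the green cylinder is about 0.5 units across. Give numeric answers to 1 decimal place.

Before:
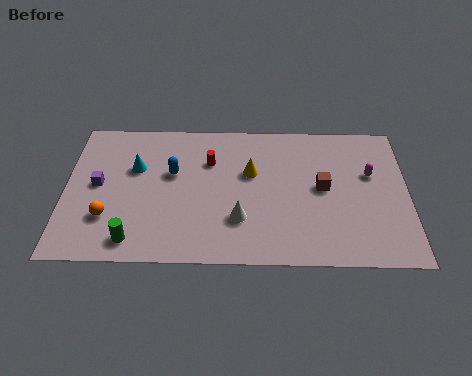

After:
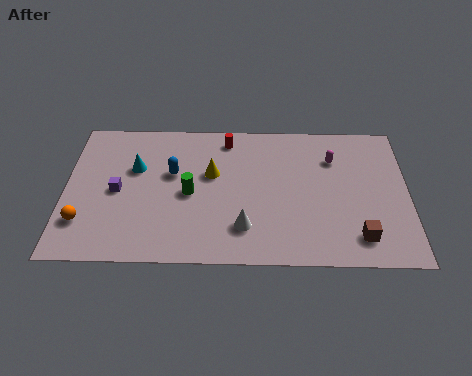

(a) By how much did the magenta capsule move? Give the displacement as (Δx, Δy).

(-1.7, 1.0)

From the two frames, the magenta capsule sits at roughly (14.0, 5.7) before and (12.3, 6.7) after.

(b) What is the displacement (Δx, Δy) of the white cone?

(0.2, -0.5)

From the two frames, the white cone sits at roughly (8.0, 2.7) before and (8.2, 2.2) after.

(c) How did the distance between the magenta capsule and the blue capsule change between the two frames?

-1.6

They were about 9.1 units apart before and 7.5 after — 1.6 units closer together.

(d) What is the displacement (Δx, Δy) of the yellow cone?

(-1.8, -0.1)

From the two frames, the yellow cone sits at roughly (8.5, 5.7) before and (6.7, 5.6) after.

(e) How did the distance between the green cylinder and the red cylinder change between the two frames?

-2.1

Before: roughly 6.1 units apart; after: 4.0. That's 2.1 units closer together.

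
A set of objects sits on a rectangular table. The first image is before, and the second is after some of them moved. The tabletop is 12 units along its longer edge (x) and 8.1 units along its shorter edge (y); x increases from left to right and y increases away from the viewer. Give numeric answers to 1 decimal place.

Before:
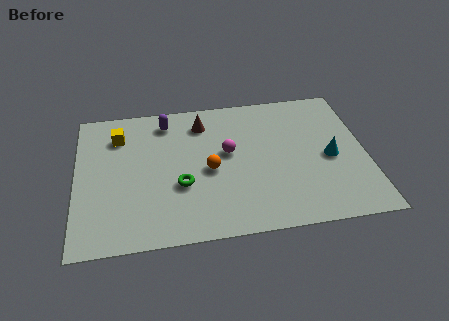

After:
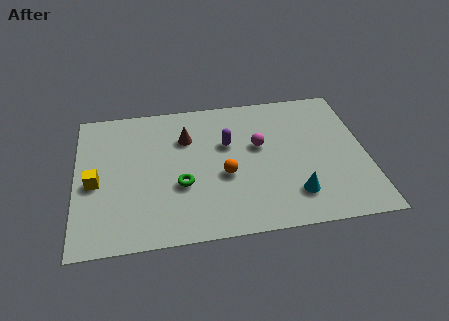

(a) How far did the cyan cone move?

2.5

From (10.5, 3.7) to (8.9, 1.8), the cyan cone covered √(1.6² + 1.9²) ≈ 2.5 units.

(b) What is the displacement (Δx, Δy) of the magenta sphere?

(1.3, 0.2)

The magenta sphere was at about (6.3, 4.6) and moved to about (7.6, 4.8).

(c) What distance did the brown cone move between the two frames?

1.1

The brown cone moved from about (5.3, 6.5) to (4.6, 5.7), a distance of √(0.7² + 0.8²) ≈ 1.1.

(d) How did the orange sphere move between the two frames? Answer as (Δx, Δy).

(0.6, -0.4)

From the two frames, the orange sphere sits at roughly (5.5, 3.7) before and (6.1, 3.3) after.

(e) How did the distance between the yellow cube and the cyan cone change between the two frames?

-0.8

They were about 9.1 units apart before and 8.3 after — 0.8 units closer together.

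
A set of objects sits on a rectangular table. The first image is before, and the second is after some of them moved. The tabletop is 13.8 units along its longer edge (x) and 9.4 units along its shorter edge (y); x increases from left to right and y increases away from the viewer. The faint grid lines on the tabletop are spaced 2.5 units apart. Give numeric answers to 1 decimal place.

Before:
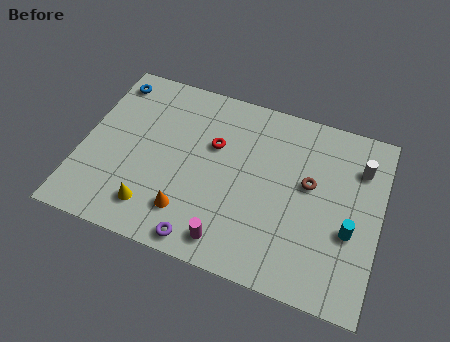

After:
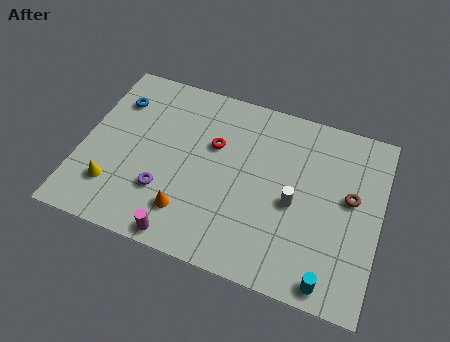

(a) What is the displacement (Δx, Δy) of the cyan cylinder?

(-0.7, -2.7)

The cyan cylinder was at about (12.5, 3.6) and moved to about (11.8, 0.9).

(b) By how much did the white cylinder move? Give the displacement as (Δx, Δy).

(-2.8, -2.8)

The white cylinder was at about (12.7, 7.0) and moved to about (9.9, 4.2).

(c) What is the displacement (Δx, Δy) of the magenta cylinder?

(-2.1, -0.5)

The magenta cylinder was at about (7.2, 1.3) and moved to about (5.1, 0.8).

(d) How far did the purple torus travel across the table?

2.8

The purple torus was near (6.0, 0.9) before and (4.0, 2.8) after, so it travelled √(2.0² + 1.9²) ≈ 2.8 units.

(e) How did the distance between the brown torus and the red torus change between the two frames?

+1.9

The distance was about 4.5 in the first image and 6.4 in the second, so they moved 1.9 units further apart.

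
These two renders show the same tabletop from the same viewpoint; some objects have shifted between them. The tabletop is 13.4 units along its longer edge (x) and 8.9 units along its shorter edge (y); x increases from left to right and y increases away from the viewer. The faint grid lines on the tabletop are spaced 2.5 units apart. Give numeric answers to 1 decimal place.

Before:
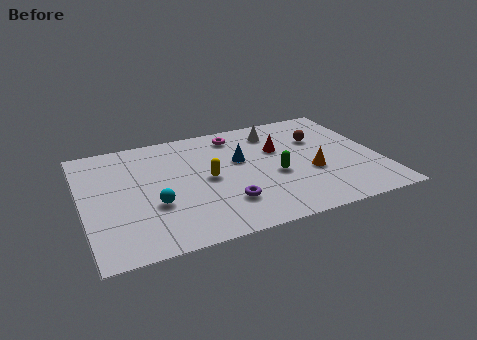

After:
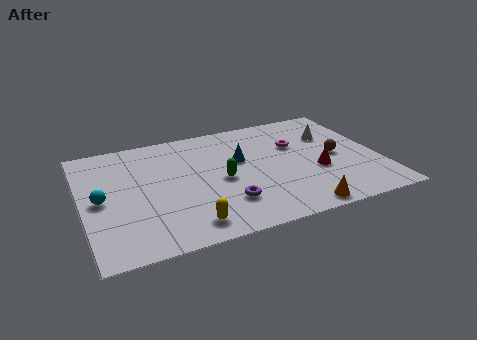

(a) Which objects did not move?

the purple torus and the blue cone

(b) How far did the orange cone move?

2.8

From (10.2, 3.4) to (9.3, 0.8), the orange cone covered √(0.9² + 2.6²) ≈ 2.8 units.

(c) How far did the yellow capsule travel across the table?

3.3

From (5.6, 4.4) to (4.4, 1.3), the yellow capsule covered √(1.2² + 3.1²) ≈ 3.3 units.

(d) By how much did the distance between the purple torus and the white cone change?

+0.9

They were about 5.6 units apart before and 6.5 after — 0.9 units further apart.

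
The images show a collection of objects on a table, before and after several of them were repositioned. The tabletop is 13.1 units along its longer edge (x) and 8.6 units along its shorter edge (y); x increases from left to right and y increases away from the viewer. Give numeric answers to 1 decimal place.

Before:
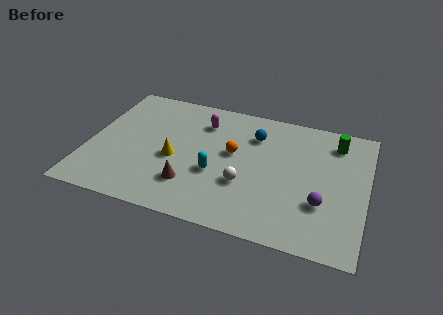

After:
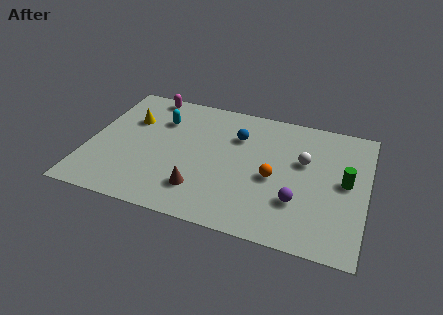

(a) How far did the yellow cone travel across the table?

3.1

The yellow cone was near (4.1, 3.7) before and (1.8, 5.8) after, so it travelled √(2.3² + 2.1²) ≈ 3.1 units.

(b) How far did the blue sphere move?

0.9

The blue sphere moved from about (7.7, 6.4) to (6.9, 6.1), a distance of √(0.8² + 0.3²) ≈ 0.9.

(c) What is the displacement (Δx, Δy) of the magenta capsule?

(-2.8, 1.2)

The magenta capsule started near (5.2, 6.6) and ended near (2.4, 7.8).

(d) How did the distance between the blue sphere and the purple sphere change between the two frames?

-0.3

The distance was about 5.0 in the first image and 4.7 in the second, so they moved 0.3 units closer together.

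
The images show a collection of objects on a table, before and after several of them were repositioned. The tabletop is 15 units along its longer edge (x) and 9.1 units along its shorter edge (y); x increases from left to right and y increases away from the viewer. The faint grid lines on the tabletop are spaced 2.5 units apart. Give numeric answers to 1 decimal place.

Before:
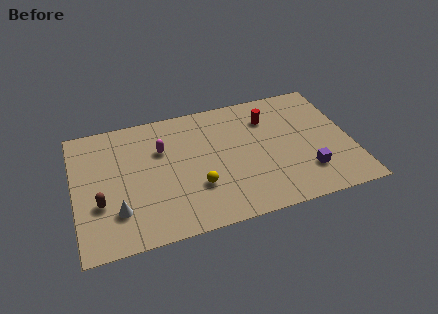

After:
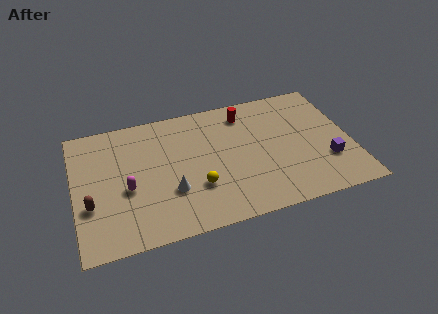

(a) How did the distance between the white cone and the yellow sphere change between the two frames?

-2.9

They were about 4.3 units apart before and 1.4 after — 2.9 units closer together.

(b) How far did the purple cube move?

1.3

The purple cube was near (12.4, 2.3) before and (13.6, 2.8) after, so it travelled √(1.2² + 0.5²) ≈ 1.3 units.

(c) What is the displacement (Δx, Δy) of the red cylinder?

(-1.2, 0.7)

The red cylinder started near (10.7, 6.8) and ended near (9.5, 7.5).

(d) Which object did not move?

the yellow sphere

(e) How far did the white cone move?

3.0

The white cone was near (2.2, 2.4) before and (5.1, 3.0) after, so it travelled √(2.9² + 0.6²) ≈ 3.0 units.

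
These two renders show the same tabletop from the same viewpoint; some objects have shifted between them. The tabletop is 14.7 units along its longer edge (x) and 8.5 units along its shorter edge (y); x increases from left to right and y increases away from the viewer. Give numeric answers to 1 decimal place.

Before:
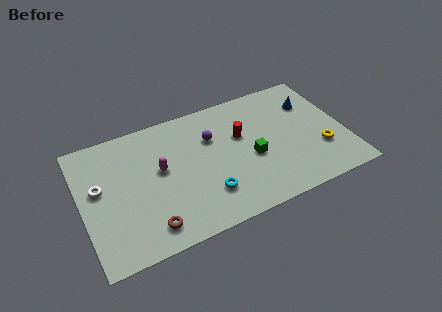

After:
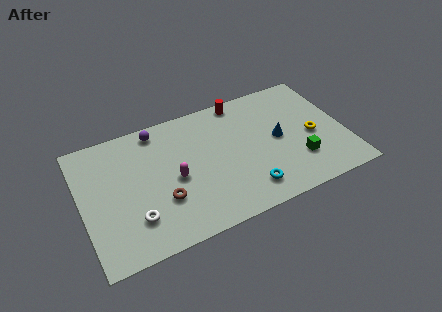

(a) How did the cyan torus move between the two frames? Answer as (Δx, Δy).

(2.2, -0.6)

The cyan torus was at about (6.7, 2.2) and moved to about (8.9, 1.6).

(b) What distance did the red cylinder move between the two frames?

2.4

From (9.0, 5.3) to (9.3, 7.7), the red cylinder covered √(0.3² + 2.4²) ≈ 2.4 units.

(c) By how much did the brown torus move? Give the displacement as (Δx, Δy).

(0.9, 1.4)

The brown torus was at about (3.4, 1.4) and moved to about (4.3, 2.8).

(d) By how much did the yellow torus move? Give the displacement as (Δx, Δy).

(-0.3, 1.1)

The yellow torus was at about (13.2, 2.7) and moved to about (12.9, 3.8).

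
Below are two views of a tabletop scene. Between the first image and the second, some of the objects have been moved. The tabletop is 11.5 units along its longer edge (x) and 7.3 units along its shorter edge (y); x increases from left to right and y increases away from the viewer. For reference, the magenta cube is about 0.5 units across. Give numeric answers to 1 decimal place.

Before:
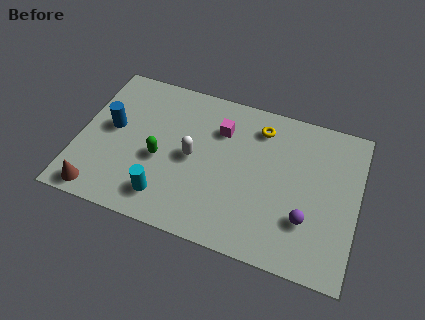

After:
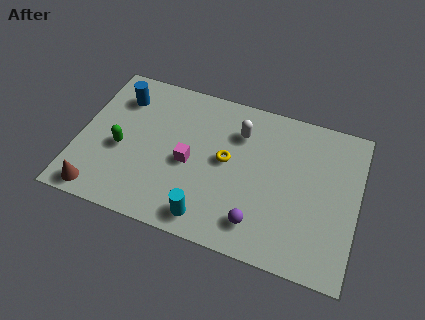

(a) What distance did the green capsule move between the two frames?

1.6

The green capsule was near (3.4, 3.1) before and (1.8, 3.1) after, so it travelled √(1.6² + 0.0²) ≈ 1.6 units.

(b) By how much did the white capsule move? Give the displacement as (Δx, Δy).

(1.8, 1.8)

The white capsule started near (4.7, 3.6) and ended near (6.5, 5.4).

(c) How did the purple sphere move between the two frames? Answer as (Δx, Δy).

(-1.9, -0.8)

From the two frames, the purple sphere sits at roughly (9.5, 2.2) before and (7.6, 1.4) after.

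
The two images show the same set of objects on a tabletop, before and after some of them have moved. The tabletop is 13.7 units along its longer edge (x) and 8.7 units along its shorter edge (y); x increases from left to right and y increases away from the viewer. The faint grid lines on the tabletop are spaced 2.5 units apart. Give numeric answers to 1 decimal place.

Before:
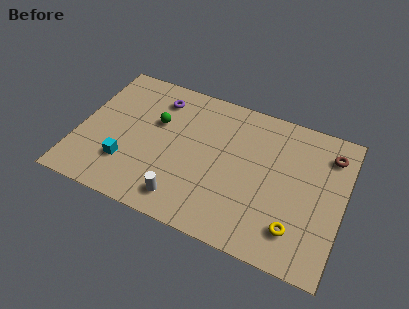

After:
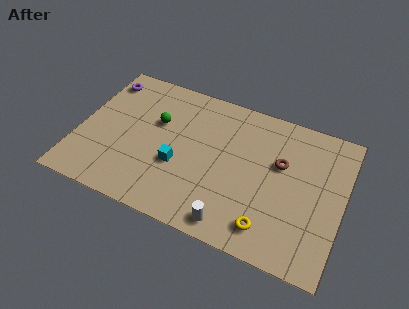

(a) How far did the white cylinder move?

2.6

From (5.8, 1.4) to (8.4, 1.0), the white cylinder covered √(2.6² + 0.4²) ≈ 2.6 units.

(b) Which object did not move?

the green sphere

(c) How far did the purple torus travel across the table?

3.0

The purple torus moved from about (3.8, 7.0) to (0.8, 7.2), a distance of √(3.0² + 0.2²) ≈ 3.0.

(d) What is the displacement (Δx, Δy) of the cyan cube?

(2.6, 0.9)

The cyan cube started near (2.7, 2.4) and ended near (5.3, 3.3).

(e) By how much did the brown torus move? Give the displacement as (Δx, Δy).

(-2.4, -1.5)

From the two frames, the brown torus sits at roughly (12.8, 6.9) before and (10.4, 5.4) after.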